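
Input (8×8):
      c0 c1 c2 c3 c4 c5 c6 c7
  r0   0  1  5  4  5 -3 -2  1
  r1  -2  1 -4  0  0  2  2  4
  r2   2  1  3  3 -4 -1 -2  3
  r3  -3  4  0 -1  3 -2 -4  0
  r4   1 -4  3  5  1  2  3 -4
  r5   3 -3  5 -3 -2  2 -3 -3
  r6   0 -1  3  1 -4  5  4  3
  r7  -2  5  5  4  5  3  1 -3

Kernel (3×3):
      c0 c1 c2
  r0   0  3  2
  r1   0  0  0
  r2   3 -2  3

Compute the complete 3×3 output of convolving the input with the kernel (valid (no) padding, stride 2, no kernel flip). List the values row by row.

26 13 -29
29 3 1
5 12 2

Output[0,0]: The receptive field on the input at this output position is [0 1 5 / -2 1 -4 / 2 1 3]. Elementwise product with the kernel and sum: 1·3 + 5·2 + 2·3 + 1·-2 + 3·3.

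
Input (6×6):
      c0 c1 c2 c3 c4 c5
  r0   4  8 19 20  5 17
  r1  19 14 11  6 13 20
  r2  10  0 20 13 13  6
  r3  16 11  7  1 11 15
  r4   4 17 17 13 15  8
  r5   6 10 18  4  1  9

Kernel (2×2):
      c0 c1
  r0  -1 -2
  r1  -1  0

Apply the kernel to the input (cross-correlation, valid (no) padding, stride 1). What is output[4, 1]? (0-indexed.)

The receptive field on the input at this output position is [17 17 / 10 18]. Elementwise product with the kernel and sum: 17·-1 + 17·-2 + 10·-1.

-61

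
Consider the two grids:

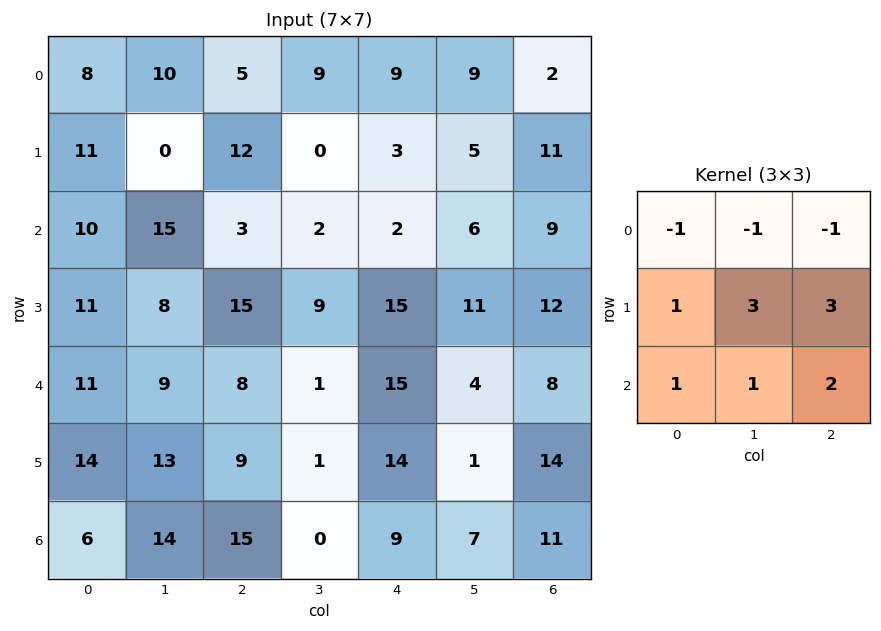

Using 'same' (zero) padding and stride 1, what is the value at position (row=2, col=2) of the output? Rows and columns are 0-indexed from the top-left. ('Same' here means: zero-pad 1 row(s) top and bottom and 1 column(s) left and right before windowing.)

59

The receptive field on the zero-padded input at this output position is [0 12 0 / 15 3 2 / 8 15 9]. Elementwise product with the kernel and sum: 0·-1 + 12·-1 + 0·-1 + 15·1 + 3·3 + 2·3 + 8·1 + 15·1 + 9·2.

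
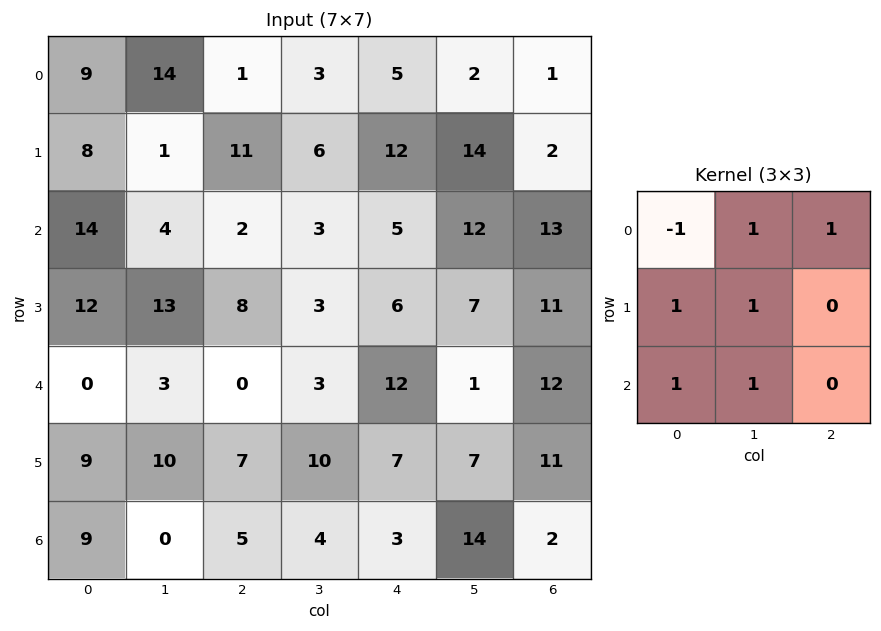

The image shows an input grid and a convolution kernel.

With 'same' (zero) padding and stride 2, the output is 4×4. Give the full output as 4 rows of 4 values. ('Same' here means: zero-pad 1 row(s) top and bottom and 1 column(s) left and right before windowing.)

Output[0,0]: The receptive field on the zero-padded input at this output position is [0 0 0 / 0 9 14 / 0 8 1]. Elementwise product with the kernel and sum: 0·-1 + 0·1 + 0·1 + 0·1 + 9·1 + 0·1 + 8·1.

17 27 26 19
35 43 37 31
34 18 42 35
28 12 11 20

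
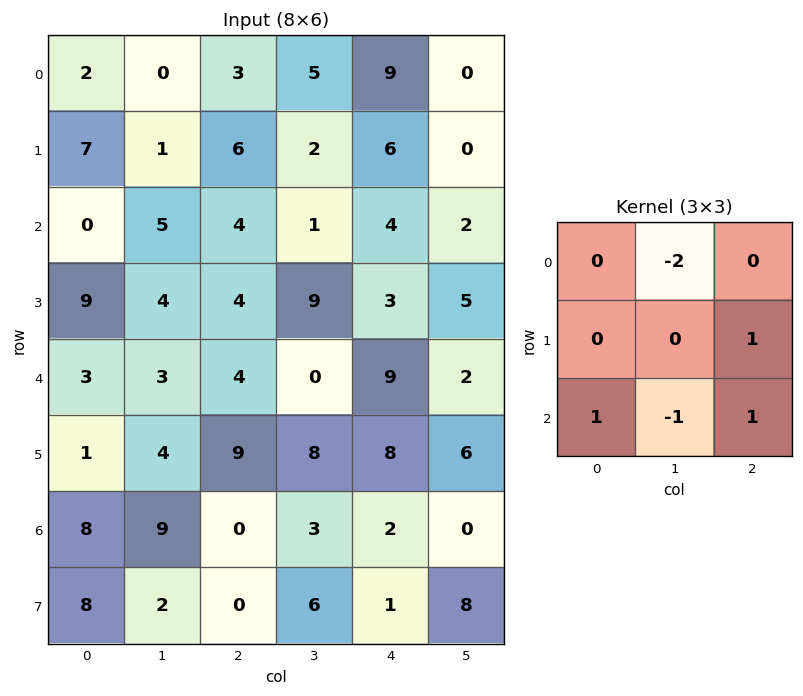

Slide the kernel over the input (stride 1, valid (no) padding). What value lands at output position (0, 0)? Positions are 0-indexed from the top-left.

The receptive field on the input at this output position is [2 0 3 / 7 1 6 / 0 5 4]. Elementwise product with the kernel and sum: 0·-2 + 6·1 + 0·1 + 5·-1 + 4·1.

5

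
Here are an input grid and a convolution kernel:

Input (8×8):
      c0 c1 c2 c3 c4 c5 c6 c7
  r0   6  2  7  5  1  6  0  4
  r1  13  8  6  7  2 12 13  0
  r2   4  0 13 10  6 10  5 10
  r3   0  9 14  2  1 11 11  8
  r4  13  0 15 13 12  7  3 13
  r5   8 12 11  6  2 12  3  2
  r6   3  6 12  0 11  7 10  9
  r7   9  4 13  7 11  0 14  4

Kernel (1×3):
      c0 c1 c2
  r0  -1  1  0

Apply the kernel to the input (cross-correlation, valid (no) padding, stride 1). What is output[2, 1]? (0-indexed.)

The receptive field on the input at this output position is [0 13 10]. Elementwise product with the kernel and sum: 0·-1 + 13·1.

13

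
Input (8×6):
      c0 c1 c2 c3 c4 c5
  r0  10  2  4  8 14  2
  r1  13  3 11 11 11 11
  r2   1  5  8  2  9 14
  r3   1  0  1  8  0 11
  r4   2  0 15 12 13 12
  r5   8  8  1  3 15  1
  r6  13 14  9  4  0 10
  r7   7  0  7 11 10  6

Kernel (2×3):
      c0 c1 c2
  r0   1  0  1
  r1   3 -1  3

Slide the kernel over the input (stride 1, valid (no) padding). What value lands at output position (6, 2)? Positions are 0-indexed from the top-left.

49

The receptive field on the input at this output position is [9 4 0 / 7 11 10]. Elementwise product with the kernel and sum: 9·1 + 0·1 + 7·3 + 11·-1 + 10·3.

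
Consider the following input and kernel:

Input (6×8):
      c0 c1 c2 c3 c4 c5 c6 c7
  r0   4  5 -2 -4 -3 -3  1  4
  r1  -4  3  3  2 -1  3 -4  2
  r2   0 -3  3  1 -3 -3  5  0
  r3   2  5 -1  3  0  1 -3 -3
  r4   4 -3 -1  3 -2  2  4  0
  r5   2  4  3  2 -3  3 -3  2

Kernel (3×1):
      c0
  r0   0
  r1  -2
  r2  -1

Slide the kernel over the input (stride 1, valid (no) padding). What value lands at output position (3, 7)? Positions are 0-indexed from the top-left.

-2

The receptive field on the input at this output position is [-3 / 0 / 2]. Elementwise product with the kernel and sum: 0·-2 + 2·-1.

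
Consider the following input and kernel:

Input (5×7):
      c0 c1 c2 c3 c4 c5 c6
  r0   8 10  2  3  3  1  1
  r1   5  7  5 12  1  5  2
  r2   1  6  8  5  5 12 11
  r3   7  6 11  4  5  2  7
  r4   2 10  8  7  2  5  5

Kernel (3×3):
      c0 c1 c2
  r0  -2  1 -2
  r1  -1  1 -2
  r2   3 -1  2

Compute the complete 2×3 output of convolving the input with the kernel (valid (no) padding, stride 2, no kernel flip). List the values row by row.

-5 27 18
-23 -17 -26

Output[0,0]: The receptive field on the input at this output position is [8 10 2 / 5 7 5 / 1 6 8]. Elementwise product with the kernel and sum: 8·-2 + 10·1 + 2·-2 + 5·-1 + 7·1 + 5·-2 + 1·3 + 6·-1 + 8·2.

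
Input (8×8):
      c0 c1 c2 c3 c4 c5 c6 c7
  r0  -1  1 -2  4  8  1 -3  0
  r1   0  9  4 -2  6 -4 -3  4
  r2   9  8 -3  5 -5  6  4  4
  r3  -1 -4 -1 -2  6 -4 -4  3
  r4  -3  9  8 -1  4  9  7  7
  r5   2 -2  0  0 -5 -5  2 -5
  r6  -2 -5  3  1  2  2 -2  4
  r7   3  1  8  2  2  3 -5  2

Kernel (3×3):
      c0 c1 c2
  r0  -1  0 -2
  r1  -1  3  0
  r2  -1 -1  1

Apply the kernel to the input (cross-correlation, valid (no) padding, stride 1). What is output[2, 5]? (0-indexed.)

The receptive field on the input at this output position is [6 4 4 / -4 -4 3 / 9 7 7]. Elementwise product with the kernel and sum: 6·-1 + 4·-2 + -4·-1 + -4·3 + 9·-1 + 7·-1 + 7·1.

-31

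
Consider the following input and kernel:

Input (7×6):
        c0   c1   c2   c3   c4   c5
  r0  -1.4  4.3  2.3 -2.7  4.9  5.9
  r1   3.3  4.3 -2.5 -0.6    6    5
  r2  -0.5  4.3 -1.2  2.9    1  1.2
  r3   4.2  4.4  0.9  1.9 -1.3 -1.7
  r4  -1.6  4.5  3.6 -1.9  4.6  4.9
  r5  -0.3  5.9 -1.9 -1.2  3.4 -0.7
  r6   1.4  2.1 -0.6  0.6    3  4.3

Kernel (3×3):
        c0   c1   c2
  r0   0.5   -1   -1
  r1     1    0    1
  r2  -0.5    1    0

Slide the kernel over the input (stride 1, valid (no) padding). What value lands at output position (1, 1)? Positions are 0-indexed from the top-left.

The receptive field on the input at this output position is [4.3 -2.5 -0.6 / 4.3 -1.2 2.9 / 4.4 0.9 1.9]. Elementwise product with the kernel and sum: 4.3·0.5 + -2.5·-1 + -0.6·-1 + 4.3·1 + 2.9·1 + 4.4·-0.5 + 0.9·1.

11.15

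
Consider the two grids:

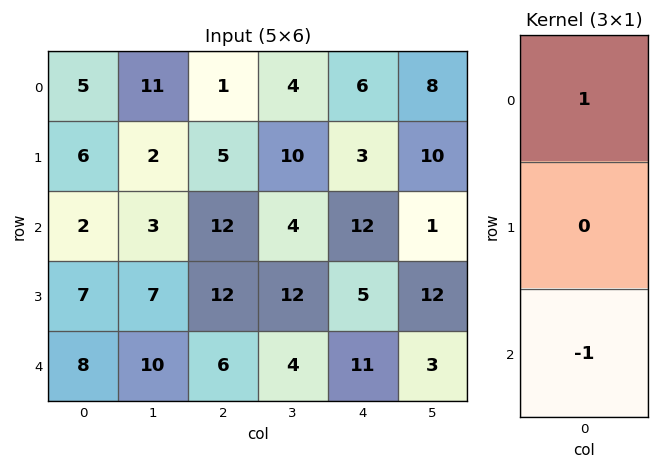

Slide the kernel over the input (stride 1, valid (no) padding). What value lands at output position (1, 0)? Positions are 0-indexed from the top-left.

The receptive field on the input at this output position is [6 / 2 / 7]. Elementwise product with the kernel and sum: 6·1 + 7·-1.

-1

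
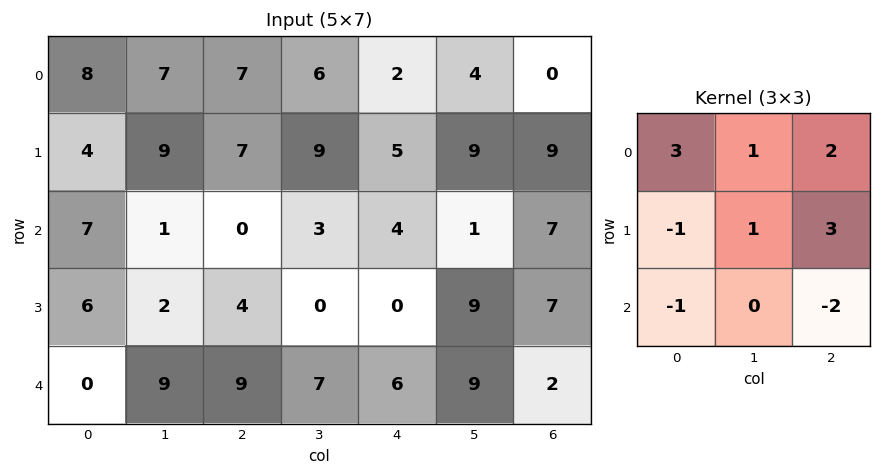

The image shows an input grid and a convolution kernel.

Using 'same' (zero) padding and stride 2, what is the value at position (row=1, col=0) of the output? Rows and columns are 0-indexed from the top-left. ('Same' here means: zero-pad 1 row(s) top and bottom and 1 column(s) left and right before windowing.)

28

The receptive field on the zero-padded input at this output position is [0 4 9 / 0 7 1 / 0 6 2]. Elementwise product with the kernel and sum: 0·3 + 4·1 + 9·2 + 0·-1 + 7·1 + 1·3 + 0·-1 + 2·-2.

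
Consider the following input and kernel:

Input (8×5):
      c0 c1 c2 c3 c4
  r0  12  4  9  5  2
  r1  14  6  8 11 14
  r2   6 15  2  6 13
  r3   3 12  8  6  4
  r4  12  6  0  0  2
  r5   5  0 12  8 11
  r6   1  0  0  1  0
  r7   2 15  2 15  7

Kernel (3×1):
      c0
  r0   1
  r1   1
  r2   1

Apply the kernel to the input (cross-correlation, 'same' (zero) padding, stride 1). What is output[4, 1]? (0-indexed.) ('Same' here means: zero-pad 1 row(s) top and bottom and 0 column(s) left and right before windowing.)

18

The receptive field on the zero-padded input at this output position is [12 / 6 / 0]. Elementwise product with the kernel and sum: 12·1 + 6·1 + 0·1.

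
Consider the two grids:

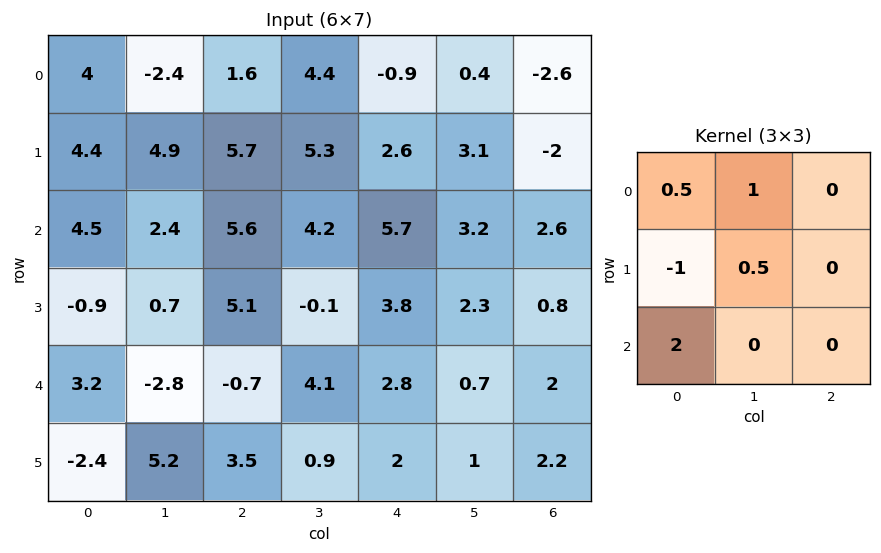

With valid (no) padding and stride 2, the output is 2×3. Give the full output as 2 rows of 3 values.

6.65 13.35 10.3
12.3 0.45 9

Output[0,0]: The receptive field on the input at this output position is [4 -2.4 1.6 / 4.4 4.9 5.7 / 4.5 2.4 5.6]. Elementwise product with the kernel and sum: 4·0.5 + -2.4·1 + 4.4·-1 + 4.9·0.5 + 4.5·2.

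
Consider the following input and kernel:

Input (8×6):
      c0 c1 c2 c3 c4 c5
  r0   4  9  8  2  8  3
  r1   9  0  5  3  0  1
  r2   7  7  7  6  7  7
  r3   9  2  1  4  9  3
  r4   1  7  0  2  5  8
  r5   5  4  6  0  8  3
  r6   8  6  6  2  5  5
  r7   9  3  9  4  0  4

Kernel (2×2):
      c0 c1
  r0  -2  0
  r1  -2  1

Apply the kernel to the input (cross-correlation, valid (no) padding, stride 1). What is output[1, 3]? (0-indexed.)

-11

The receptive field on the input at this output position is [3 0 / 6 7]. Elementwise product with the kernel and sum: 3·-2 + 6·-2 + 7·1.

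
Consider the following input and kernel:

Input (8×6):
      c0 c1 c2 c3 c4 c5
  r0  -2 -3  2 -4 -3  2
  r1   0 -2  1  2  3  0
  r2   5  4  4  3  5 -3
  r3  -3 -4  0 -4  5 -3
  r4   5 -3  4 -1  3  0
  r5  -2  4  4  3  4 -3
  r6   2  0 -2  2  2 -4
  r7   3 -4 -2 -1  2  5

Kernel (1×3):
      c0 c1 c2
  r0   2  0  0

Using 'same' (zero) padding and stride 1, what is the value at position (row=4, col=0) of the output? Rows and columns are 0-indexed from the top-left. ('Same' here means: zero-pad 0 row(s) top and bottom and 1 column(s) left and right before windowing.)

The receptive field on the zero-padded input at this output position is [0 5 -3]. Elementwise product with the kernel and sum: 0·2.

0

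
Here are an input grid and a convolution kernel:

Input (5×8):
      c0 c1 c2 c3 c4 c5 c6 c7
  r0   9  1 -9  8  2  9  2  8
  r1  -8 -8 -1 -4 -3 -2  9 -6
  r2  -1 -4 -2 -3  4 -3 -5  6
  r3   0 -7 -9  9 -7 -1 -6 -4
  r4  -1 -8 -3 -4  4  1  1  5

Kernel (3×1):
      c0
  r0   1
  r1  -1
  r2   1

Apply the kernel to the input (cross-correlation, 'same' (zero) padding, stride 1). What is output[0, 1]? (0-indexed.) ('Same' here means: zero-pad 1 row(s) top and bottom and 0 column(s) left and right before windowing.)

-9

The receptive field on the zero-padded input at this output position is [0 / 1 / -8]. Elementwise product with the kernel and sum: 0·1 + 1·-1 + -8·1.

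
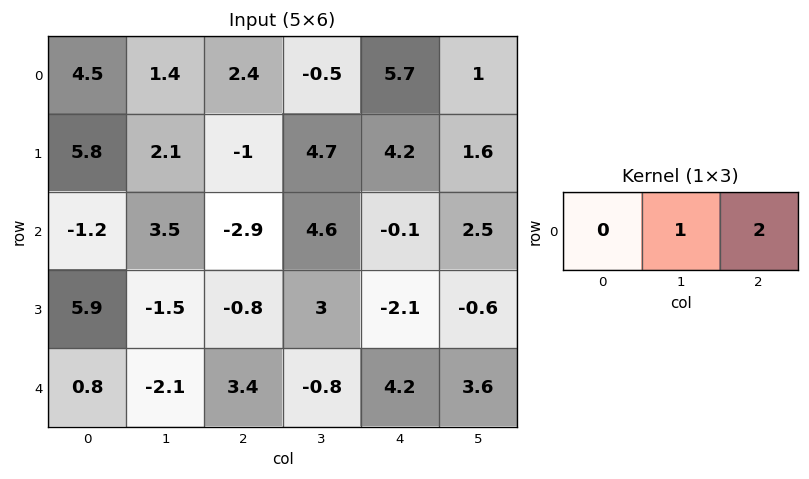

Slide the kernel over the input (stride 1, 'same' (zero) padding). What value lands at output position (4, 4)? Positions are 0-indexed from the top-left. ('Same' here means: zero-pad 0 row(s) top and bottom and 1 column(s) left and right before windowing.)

11.4

The receptive field on the zero-padded input at this output position is [-0.8 4.2 3.6]. Elementwise product with the kernel and sum: 4.2·1 + 3.6·2.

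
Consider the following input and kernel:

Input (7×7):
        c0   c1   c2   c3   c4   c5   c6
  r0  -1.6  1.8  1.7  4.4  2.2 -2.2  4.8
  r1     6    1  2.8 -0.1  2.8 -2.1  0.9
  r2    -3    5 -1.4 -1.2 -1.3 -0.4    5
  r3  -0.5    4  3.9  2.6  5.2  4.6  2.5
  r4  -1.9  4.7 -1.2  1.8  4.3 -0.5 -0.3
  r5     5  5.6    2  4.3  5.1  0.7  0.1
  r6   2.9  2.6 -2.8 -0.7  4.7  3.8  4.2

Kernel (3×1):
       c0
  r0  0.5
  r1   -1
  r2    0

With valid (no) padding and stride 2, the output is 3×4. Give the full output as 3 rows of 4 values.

Output[0,0]: The receptive field on the input at this output position is [-1.6 / 6 / -3]. Elementwise product with the kernel and sum: -1.6·0.5 + 6·-1.
Output[0,1]: The receptive field on the input at this output position is [1.7 / 2.8 / -1.4]. Elementwise product with the kernel and sum: 1.7·0.5 + 2.8·-1.

-6.8 -1.95 -1.7 1.5
-1 -4.6 -5.85 0
-5.95 -2.6 -2.95 -0.25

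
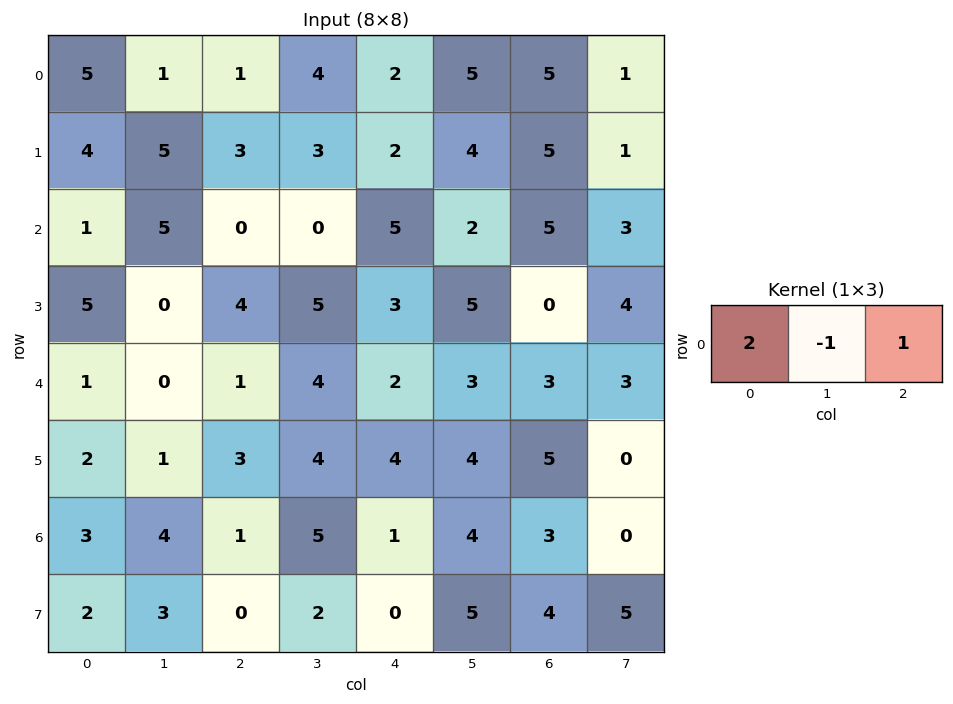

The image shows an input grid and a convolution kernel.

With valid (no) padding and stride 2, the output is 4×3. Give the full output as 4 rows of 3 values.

Output[0,0]: The receptive field on the input at this output position is [5 1 1]. Elementwise product with the kernel and sum: 5·2 + 1·-1 + 1·1.
Output[0,1]: The receptive field on the input at this output position is [1 4 2]. Elementwise product with the kernel and sum: 1·2 + 4·-1 + 2·1.

10 0 4
-3 5 13
3 0 4
3 -2 1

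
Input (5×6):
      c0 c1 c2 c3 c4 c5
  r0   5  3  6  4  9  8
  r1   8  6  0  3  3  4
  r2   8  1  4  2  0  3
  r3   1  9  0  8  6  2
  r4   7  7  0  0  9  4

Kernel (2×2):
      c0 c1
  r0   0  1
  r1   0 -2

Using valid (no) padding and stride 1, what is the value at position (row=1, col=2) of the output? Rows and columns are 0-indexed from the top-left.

The receptive field on the input at this output position is [0 3 / 4 2]. Elementwise product with the kernel and sum: 3·1 + 2·-2.

-1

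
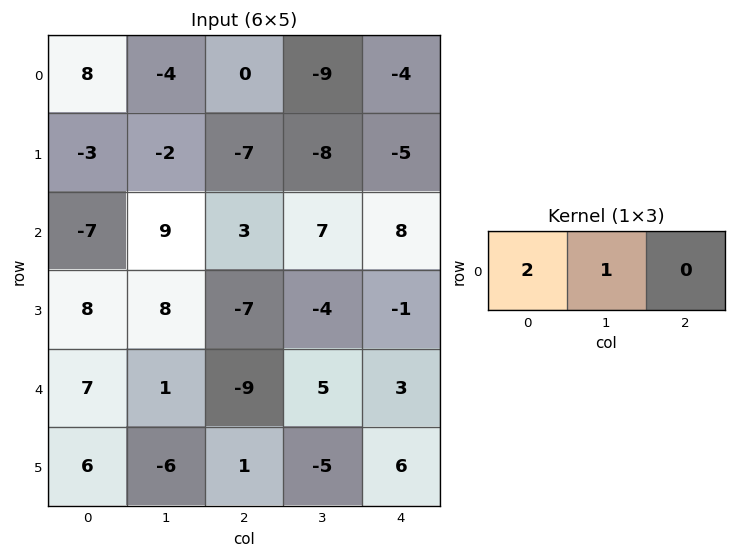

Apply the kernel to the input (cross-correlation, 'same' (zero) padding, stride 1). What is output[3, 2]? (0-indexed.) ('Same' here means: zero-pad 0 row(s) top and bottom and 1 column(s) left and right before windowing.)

9

The receptive field on the zero-padded input at this output position is [8 -7 -4]. Elementwise product with the kernel and sum: 8·2 + -7·1.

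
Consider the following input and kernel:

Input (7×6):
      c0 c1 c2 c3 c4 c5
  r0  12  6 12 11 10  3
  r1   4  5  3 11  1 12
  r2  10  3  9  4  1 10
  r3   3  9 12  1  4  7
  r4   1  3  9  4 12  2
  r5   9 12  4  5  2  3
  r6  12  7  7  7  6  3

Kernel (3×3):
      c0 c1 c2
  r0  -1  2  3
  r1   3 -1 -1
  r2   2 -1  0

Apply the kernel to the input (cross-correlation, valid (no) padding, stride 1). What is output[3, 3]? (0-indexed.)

34

The receptive field on the input at this output position is [1 4 7 / 4 12 2 / 5 2 3]. Elementwise product with the kernel and sum: 1·-1 + 4·2 + 7·3 + 4·3 + 12·-1 + 2·-1 + 5·2 + 2·-1.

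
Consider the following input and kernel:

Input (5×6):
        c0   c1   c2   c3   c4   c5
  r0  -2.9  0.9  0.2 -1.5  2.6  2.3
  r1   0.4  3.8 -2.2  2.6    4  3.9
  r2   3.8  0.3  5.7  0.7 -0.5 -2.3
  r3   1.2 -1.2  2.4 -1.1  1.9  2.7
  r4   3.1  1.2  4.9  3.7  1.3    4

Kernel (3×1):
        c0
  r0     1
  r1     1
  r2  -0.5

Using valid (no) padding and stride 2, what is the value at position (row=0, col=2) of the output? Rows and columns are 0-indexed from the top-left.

The receptive field on the input at this output position is [2.6 / 4 / -0.5]. Elementwise product with the kernel and sum: 2.6·1 + 4·1 + -0.5·-0.5.

6.85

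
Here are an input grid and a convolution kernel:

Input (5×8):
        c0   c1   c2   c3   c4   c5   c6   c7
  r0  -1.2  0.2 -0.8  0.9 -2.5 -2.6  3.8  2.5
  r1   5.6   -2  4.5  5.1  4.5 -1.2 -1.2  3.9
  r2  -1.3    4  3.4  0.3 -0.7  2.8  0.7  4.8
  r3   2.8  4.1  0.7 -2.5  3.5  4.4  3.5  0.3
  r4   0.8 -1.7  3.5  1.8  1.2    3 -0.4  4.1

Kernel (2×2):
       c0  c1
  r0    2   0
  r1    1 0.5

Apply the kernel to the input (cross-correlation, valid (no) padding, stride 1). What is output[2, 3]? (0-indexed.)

The receptive field on the input at this output position is [0.3 -0.7 / -2.5 3.5]. Elementwise product with the kernel and sum: 0.3·2 + -2.5·1 + 3.5·0.5.

-0.15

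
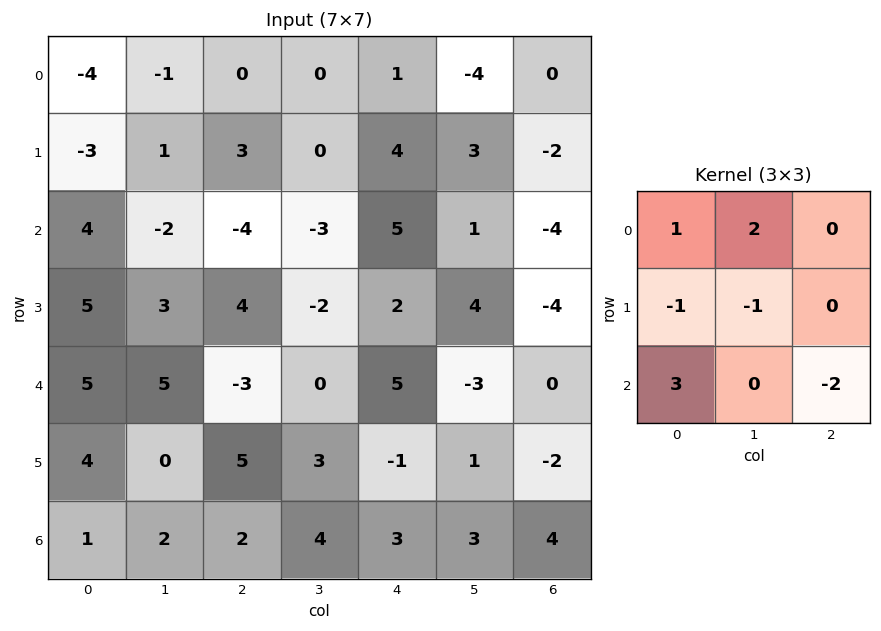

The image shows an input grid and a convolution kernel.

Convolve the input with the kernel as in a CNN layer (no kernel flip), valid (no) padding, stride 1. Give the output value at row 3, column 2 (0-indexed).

The receptive field on the input at this output position is [4 -2 2 / -3 0 5 / 5 3 -1]. Elementwise product with the kernel and sum: 4·1 + -2·2 + -3·-1 + 0·-1 + 5·3 + -1·-2.

20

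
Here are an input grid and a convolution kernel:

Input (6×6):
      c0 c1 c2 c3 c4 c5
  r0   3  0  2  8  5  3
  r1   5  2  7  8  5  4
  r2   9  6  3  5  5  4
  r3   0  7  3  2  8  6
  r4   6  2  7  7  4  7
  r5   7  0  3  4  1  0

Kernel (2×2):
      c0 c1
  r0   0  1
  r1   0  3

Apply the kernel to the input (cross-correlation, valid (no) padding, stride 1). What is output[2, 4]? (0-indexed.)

The receptive field on the input at this output position is [5 4 / 8 6]. Elementwise product with the kernel and sum: 4·1 + 6·3.

22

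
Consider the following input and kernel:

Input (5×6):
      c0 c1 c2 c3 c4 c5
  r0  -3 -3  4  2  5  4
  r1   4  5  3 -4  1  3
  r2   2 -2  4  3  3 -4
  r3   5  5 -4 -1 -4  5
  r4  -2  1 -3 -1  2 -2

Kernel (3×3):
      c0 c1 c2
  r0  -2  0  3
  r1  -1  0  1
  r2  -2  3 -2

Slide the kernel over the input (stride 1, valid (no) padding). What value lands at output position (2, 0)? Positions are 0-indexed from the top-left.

12

The receptive field on the input at this output position is [2 -2 4 / 5 5 -4 / -2 1 -3]. Elementwise product with the kernel and sum: 2·-2 + 4·3 + 5·-1 + -4·1 + -2·-2 + 1·3 + -3·-2.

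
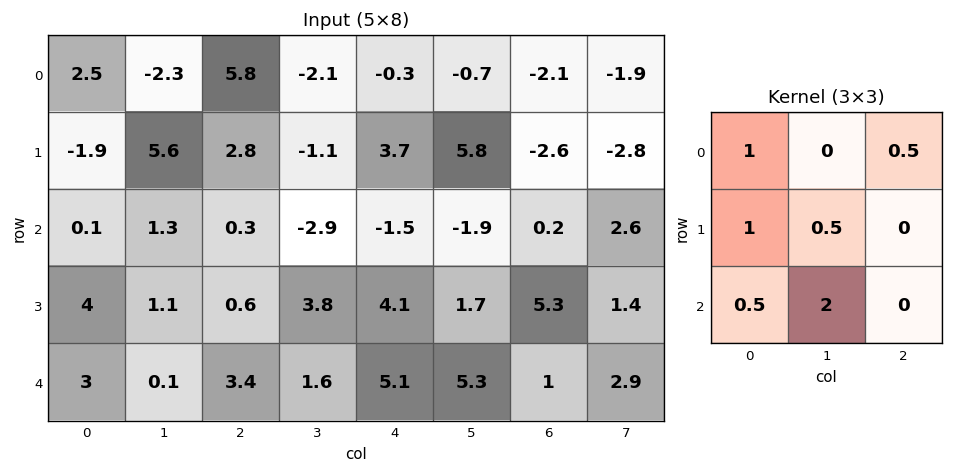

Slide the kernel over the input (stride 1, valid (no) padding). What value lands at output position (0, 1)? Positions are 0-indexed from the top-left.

4.9

The receptive field on the input at this output position is [-2.3 5.8 -2.1 / 5.6 2.8 -1.1 / 1.3 0.3 -2.9]. Elementwise product with the kernel and sum: -2.3·1 + -2.1·0.5 + 5.6·1 + 2.8·0.5 + 1.3·0.5 + 0.3·2.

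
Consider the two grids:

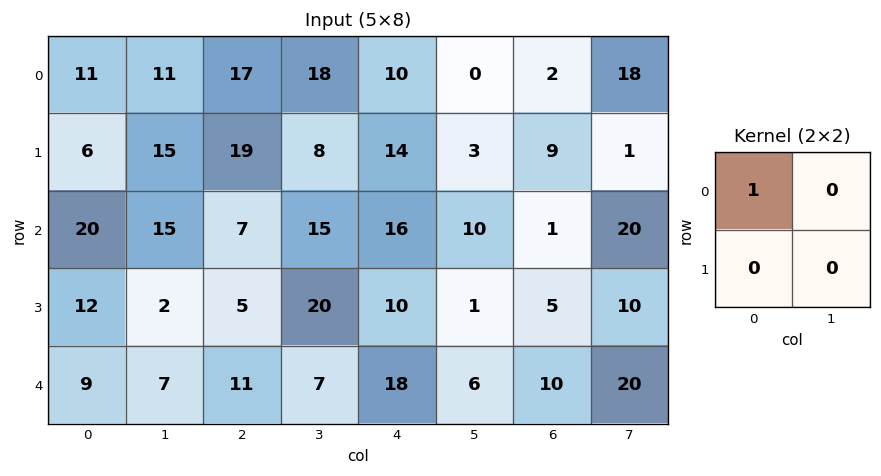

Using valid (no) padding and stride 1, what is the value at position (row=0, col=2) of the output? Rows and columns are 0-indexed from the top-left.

17

The receptive field on the input at this output position is [17 18 / 19 8]. Elementwise product with the kernel and sum: 17·1.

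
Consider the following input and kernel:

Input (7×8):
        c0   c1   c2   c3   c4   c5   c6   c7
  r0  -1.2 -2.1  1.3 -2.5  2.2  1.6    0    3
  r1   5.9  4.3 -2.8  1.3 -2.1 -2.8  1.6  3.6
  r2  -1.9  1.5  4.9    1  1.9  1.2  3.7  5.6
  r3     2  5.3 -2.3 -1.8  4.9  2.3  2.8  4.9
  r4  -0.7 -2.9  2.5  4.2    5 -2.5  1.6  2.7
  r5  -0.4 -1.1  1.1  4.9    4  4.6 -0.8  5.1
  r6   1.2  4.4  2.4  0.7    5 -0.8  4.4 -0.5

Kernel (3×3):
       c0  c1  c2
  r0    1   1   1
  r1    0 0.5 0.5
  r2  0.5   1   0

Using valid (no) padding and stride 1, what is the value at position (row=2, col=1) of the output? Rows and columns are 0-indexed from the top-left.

The receptive field on the input at this output position is [1.5 4.9 1 / 5.3 -2.3 -1.8 / -2.9 2.5 4.2]. Elementwise product with the kernel and sum: 1.5·1 + 4.9·1 + 1·1 + -2.3·0.5 + -1.8·0.5 + -2.9·0.5 + 2.5·1.

6.4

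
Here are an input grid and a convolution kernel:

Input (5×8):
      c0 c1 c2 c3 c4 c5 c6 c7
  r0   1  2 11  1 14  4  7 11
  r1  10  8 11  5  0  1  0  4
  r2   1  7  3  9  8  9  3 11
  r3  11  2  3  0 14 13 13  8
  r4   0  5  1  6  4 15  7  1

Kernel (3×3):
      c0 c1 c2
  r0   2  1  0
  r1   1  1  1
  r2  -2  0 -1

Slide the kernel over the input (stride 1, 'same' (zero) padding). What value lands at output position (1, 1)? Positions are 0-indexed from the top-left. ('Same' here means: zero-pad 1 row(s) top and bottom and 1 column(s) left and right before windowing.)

The receptive field on the zero-padded input at this output position is [1 2 11 / 10 8 11 / 1 7 3]. Elementwise product with the kernel and sum: 1·2 + 2·1 + 10·1 + 8·1 + 11·1 + 1·-2 + 3·-1.

28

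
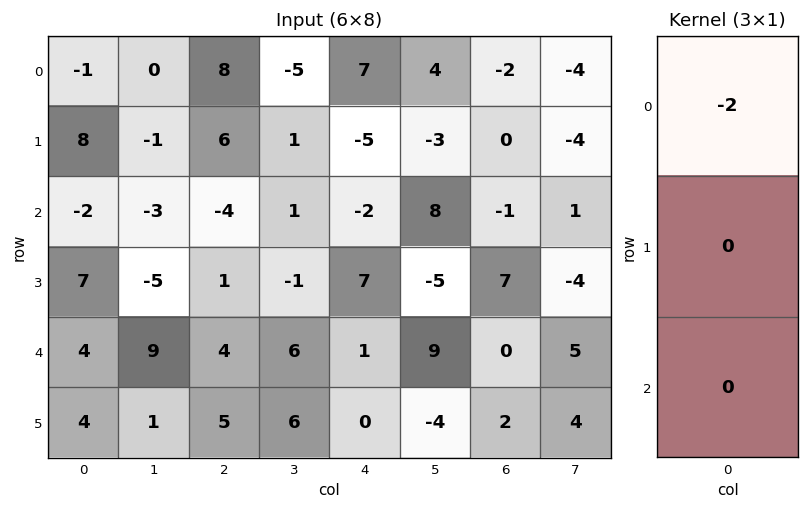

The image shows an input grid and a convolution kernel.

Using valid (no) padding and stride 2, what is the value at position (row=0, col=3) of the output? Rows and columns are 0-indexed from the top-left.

4

The receptive field on the input at this output position is [-2 / 0 / -1]. Elementwise product with the kernel and sum: -2·-2.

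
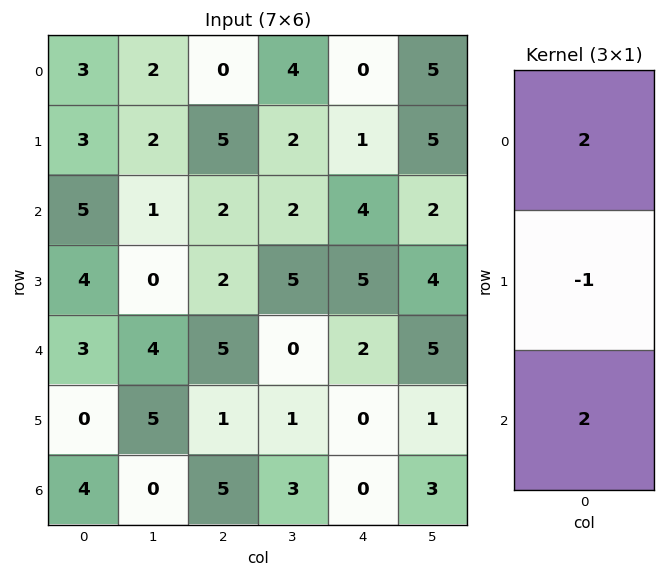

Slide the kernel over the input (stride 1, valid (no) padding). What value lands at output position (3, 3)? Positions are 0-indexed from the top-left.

The receptive field on the input at this output position is [5 / 0 / 1]. Elementwise product with the kernel and sum: 5·2 + 0·-1 + 1·2.

12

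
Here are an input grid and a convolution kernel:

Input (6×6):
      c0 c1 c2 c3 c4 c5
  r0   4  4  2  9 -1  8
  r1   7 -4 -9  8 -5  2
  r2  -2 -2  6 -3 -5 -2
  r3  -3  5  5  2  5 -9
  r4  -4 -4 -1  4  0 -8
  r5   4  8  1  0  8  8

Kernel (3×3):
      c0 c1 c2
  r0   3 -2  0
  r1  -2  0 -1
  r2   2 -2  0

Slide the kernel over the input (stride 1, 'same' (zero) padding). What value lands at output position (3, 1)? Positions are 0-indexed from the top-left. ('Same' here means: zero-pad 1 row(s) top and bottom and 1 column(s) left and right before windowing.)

The receptive field on the zero-padded input at this output position is [-2 -2 6 / -3 5 5 / -4 -4 -1]. Elementwise product with the kernel and sum: -2·3 + -2·-2 + -3·-2 + 5·-1 + -4·2 + -4·-2.

-1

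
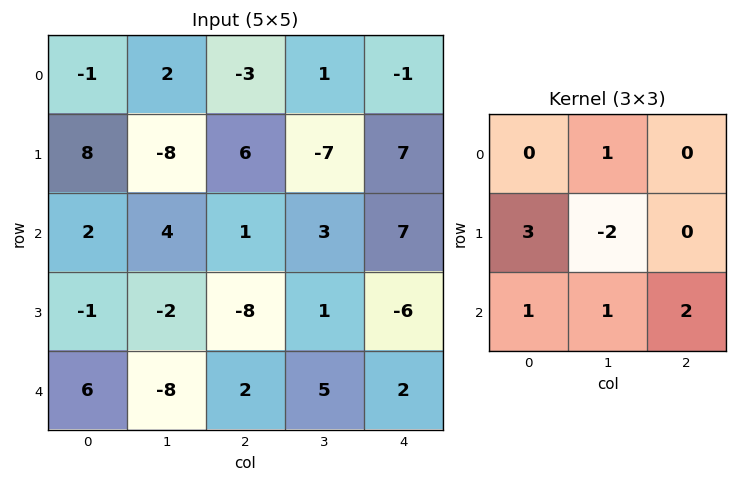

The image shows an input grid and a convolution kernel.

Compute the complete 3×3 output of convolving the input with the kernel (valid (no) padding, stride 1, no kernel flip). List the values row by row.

50 -28 51
-29 8 -29
7 15 -12

Output[0,0]: The receptive field on the input at this output position is [-1 2 -3 / 8 -8 6 / 2 4 1]. Elementwise product with the kernel and sum: 2·1 + 8·3 + -8·-2 + 2·1 + 4·1 + 1·2.
Output[0,1]: The receptive field on the input at this output position is [2 -3 1 / -8 6 -7 / 4 1 3]. Elementwise product with the kernel and sum: -3·1 + -8·3 + 6·-2 + 4·1 + 1·1 + 3·2.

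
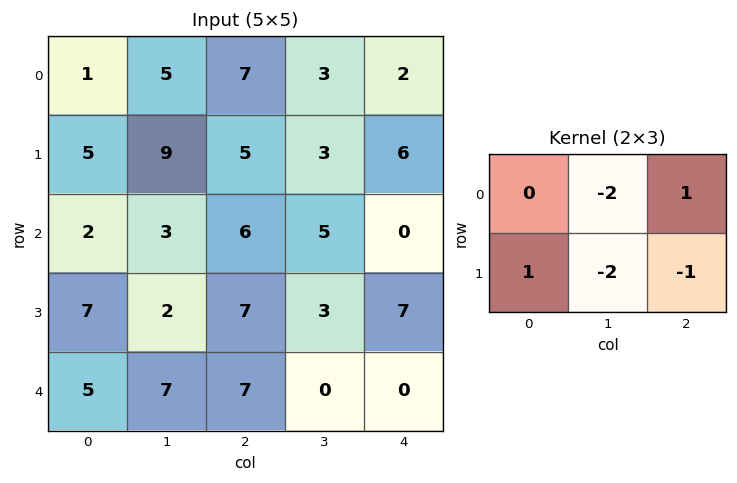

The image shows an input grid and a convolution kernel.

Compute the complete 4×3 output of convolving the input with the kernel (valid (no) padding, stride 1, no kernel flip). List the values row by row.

Output[0,0]: The receptive field on the input at this output position is [1 5 7 / 5 9 5]. Elementwise product with the kernel and sum: 5·-2 + 7·1 + 5·1 + 9·-2 + 5·-1.

-21 -15 -11
-23 -21 -4
-4 -22 -16
-13 -18 8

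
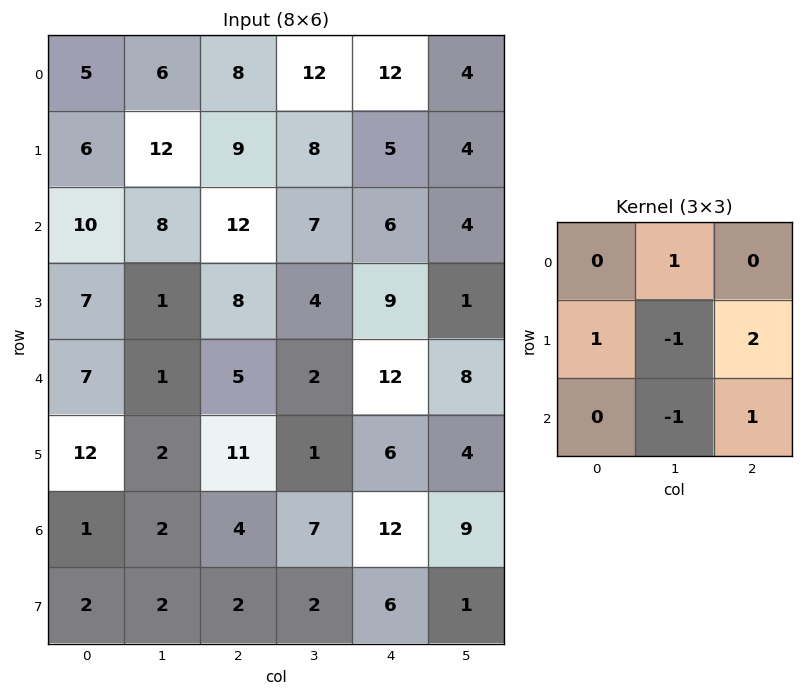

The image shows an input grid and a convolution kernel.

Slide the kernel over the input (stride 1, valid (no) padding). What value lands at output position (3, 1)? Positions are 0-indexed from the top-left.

The receptive field on the input at this output position is [1 8 4 / 1 5 2 / 2 11 1]. Elementwise product with the kernel and sum: 8·1 + 1·1 + 5·-1 + 2·2 + 11·-1 + 1·1.

-2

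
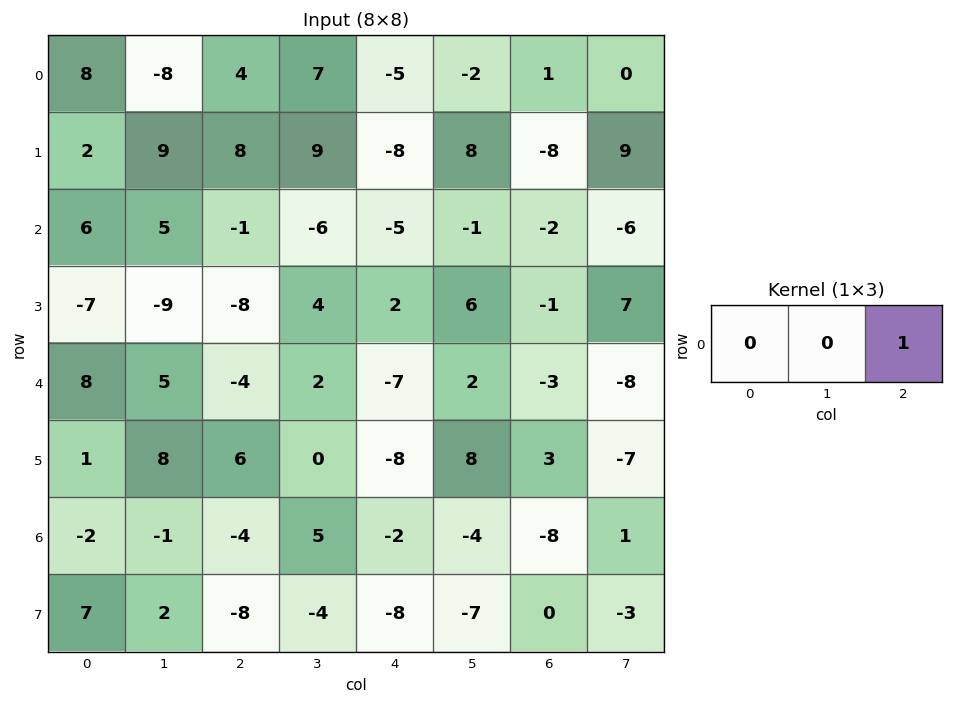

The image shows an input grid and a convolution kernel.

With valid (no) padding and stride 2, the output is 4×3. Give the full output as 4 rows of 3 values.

4 -5 1
-1 -5 -2
-4 -7 -3
-4 -2 -8

Output[0,0]: The receptive field on the input at this output position is [8 -8 4]. Elementwise product with the kernel and sum: 4·1.
Output[0,1]: The receptive field on the input at this output position is [4 7 -5]. Elementwise product with the kernel and sum: -5·1.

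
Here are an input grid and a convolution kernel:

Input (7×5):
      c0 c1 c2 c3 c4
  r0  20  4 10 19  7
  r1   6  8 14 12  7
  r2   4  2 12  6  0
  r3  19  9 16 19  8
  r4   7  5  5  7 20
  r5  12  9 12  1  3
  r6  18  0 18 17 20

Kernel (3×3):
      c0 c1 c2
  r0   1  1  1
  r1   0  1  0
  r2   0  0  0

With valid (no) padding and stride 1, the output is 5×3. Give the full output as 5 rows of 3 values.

Output[0,0]: The receptive field on the input at this output position is [20 4 10 / 6 8 14 / 4 2 12]. Elementwise product with the kernel and sum: 20·1 + 4·1 + 10·1 + 8·1.
Output[0,1]: The receptive field on the input at this output position is [4 10 19 / 8 14 12 / 2 12 6]. Elementwise product with the kernel and sum: 4·1 + 10·1 + 19·1 + 14·1.

42 47 48
30 46 39
27 36 37
49 49 50
26 29 33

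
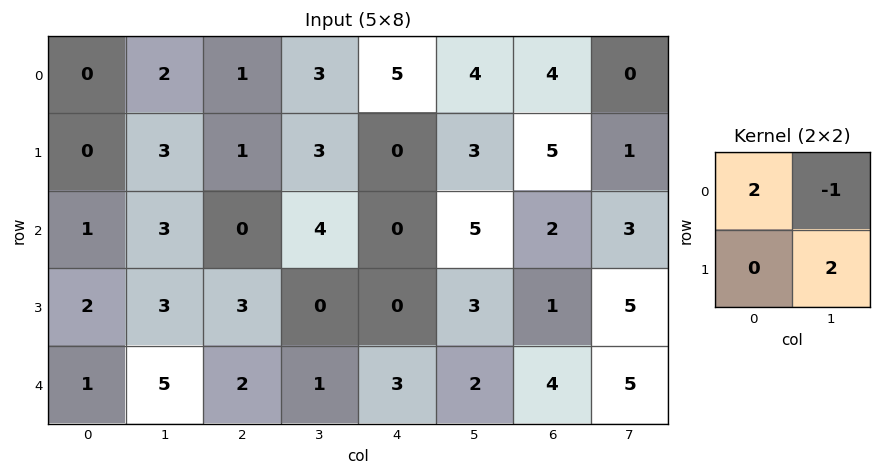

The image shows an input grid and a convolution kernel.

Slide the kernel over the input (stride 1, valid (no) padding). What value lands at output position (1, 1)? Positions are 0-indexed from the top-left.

The receptive field on the input at this output position is [3 1 / 3 0]. Elementwise product with the kernel and sum: 3·2 + 1·-1 + 0·2.

5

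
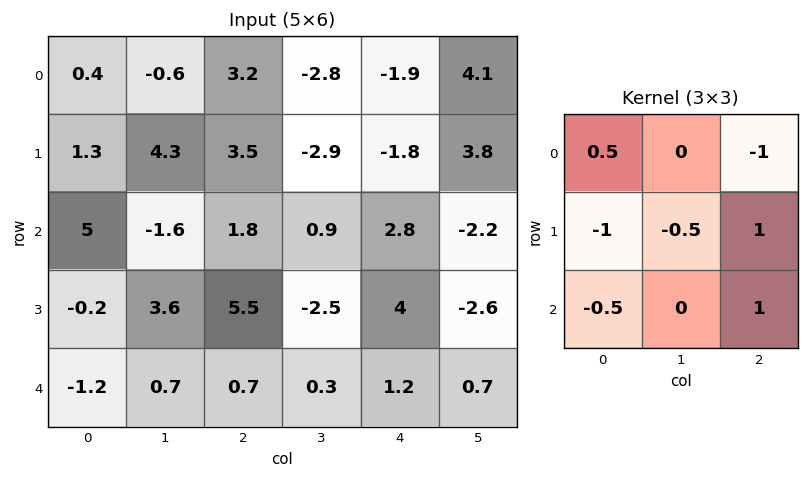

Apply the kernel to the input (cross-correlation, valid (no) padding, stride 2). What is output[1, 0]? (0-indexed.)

5.9

The receptive field on the input at this output position is [5 -1.6 1.8 / -0.2 3.6 5.5 / -1.2 0.7 0.7]. Elementwise product with the kernel and sum: 5·0.5 + 1.8·-1 + -0.2·-1 + 3.6·-0.5 + 5.5·1 + -1.2·-0.5 + 0.7·1.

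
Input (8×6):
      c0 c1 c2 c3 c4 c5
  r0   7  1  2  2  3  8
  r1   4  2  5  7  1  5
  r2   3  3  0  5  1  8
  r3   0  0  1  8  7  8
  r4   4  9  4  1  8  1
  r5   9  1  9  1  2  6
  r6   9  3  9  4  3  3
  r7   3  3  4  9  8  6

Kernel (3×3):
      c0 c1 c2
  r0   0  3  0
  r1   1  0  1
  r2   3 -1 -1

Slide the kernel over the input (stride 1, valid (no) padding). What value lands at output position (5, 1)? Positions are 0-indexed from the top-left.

30

The receptive field on the input at this output position is [1 9 1 / 3 9 4 / 3 4 9]. Elementwise product with the kernel and sum: 9·3 + 3·1 + 4·1 + 3·3 + 4·-1 + 9·-1.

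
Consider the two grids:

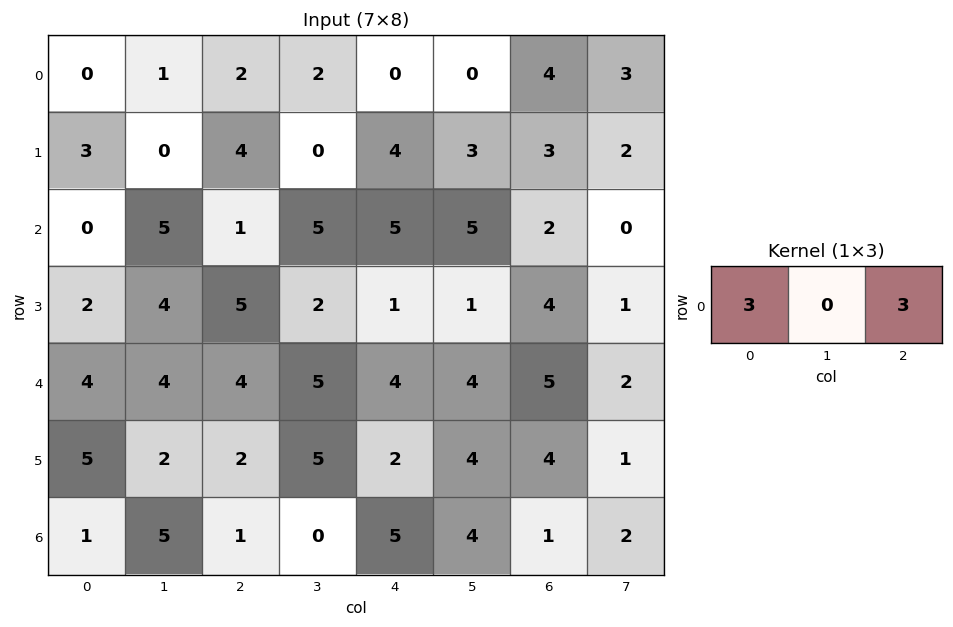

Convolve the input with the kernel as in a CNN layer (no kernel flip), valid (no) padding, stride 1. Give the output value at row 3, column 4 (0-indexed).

The receptive field on the input at this output position is [1 1 4]. Elementwise product with the kernel and sum: 1·3 + 4·3.

15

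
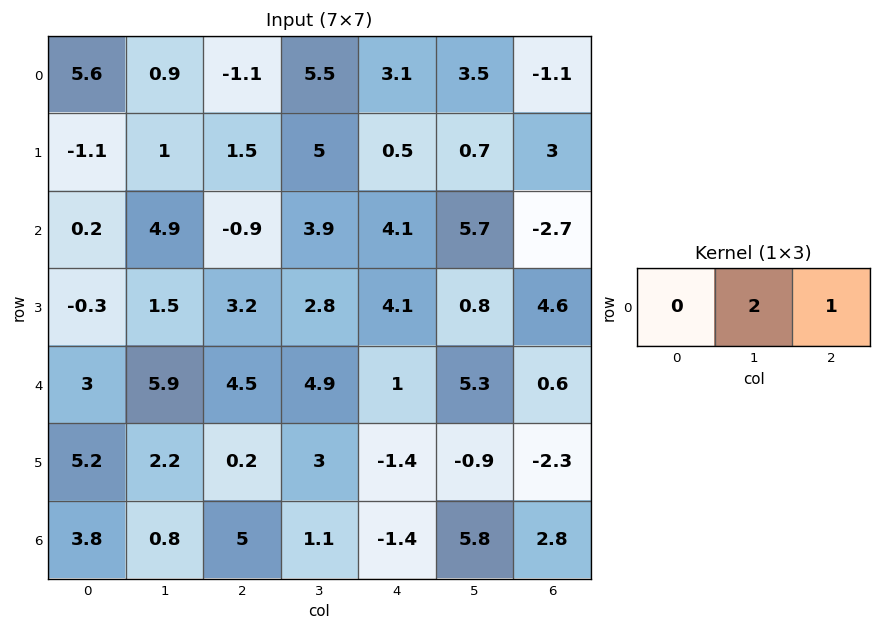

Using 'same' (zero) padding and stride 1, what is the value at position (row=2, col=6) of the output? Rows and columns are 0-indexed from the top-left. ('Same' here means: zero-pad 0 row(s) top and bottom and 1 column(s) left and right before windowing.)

-5.4

The receptive field on the zero-padded input at this output position is [5.7 -2.7 0]. Elementwise product with the kernel and sum: -2.7·2 + 0·1.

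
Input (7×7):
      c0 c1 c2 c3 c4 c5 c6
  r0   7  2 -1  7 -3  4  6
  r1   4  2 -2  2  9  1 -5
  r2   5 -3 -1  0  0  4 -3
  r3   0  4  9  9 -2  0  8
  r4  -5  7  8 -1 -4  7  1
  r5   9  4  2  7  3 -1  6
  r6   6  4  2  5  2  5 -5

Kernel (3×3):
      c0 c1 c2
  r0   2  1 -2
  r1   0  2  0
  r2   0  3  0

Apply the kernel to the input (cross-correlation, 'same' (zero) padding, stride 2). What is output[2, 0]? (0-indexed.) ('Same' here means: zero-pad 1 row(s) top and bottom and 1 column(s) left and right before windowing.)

The receptive field on the zero-padded input at this output position is [0 0 4 / 0 -5 7 / 0 9 4]. Elementwise product with the kernel and sum: 0·2 + 0·1 + 4·-2 + -5·2 + 9·3.

9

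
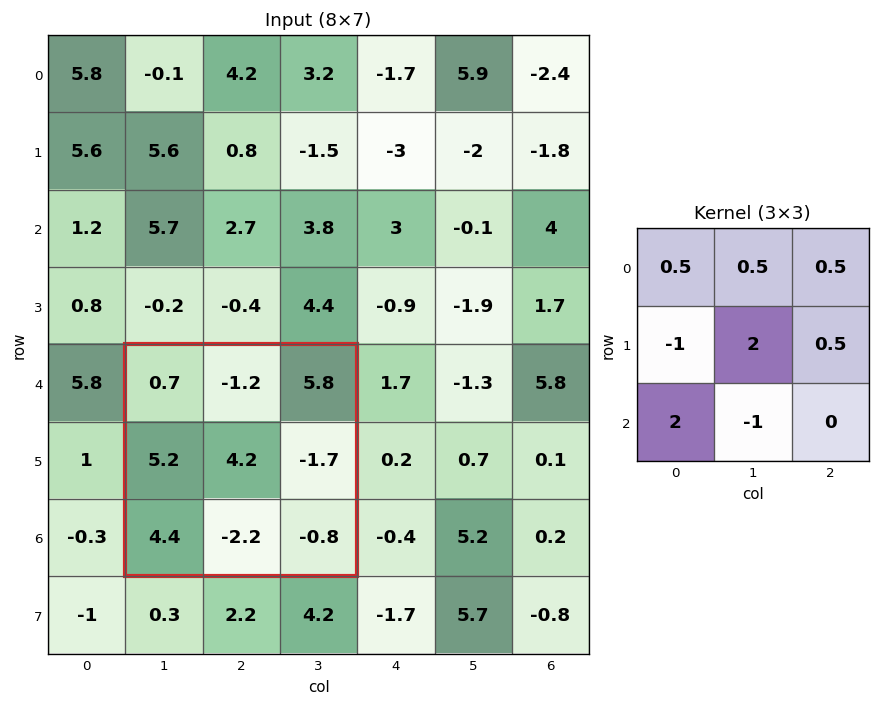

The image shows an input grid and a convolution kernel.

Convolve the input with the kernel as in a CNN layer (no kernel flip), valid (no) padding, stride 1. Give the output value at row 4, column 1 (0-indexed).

16

The receptive field on the input at this output position is [0.7 -1.2 5.8 / 5.2 4.2 -1.7 / 4.4 -2.2 -0.8]. Elementwise product with the kernel and sum: 0.7·0.5 + -1.2·0.5 + 5.8·0.5 + 5.2·-1 + 4.2·2 + -1.7·0.5 + 4.4·2 + -2.2·-1.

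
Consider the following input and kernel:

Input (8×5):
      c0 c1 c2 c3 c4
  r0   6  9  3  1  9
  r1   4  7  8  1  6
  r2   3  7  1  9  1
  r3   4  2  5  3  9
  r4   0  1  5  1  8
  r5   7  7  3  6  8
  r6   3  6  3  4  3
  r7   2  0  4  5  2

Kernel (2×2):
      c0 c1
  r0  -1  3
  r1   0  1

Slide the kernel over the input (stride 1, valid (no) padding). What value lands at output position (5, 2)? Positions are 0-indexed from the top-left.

The receptive field on the input at this output position is [3 6 / 3 4]. Elementwise product with the kernel and sum: 3·-1 + 6·3 + 4·1.

19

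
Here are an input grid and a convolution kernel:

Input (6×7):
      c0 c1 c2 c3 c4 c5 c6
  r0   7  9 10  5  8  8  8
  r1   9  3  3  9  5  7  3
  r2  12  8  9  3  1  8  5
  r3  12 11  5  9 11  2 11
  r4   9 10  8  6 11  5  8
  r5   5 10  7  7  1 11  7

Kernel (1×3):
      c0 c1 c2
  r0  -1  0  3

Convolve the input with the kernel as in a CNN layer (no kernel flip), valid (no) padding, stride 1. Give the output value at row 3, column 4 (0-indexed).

The receptive field on the input at this output position is [11 2 11]. Elementwise product with the kernel and sum: 11·-1 + 11·3.

22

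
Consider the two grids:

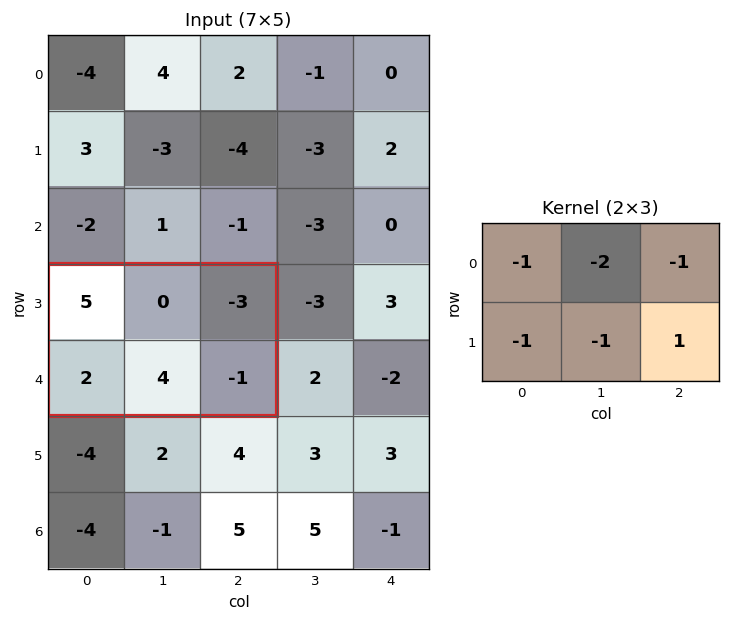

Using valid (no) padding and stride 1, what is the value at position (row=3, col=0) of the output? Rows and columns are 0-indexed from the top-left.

-9

The receptive field on the input at this output position is [5 0 -3 / 2 4 -1]. Elementwise product with the kernel and sum: 5·-1 + 0·-2 + -3·-1 + 2·-1 + 4·-1 + -1·1.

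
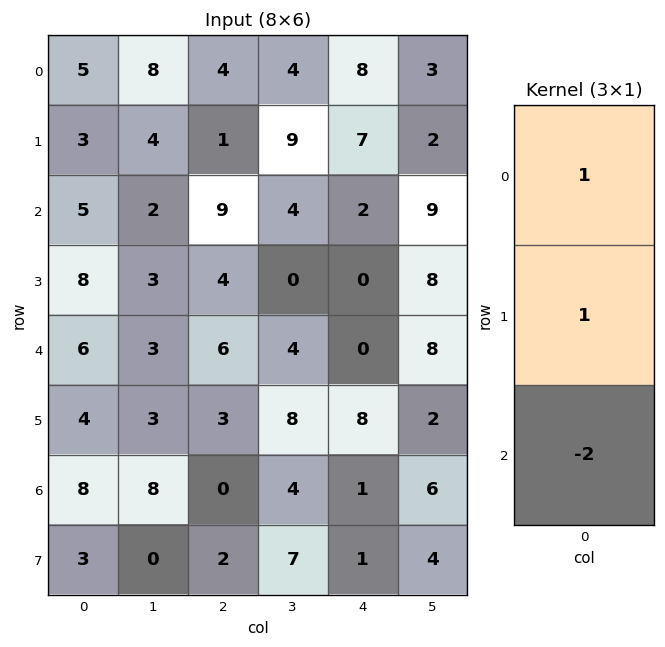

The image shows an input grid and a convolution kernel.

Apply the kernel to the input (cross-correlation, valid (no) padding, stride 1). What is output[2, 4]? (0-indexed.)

The receptive field on the input at this output position is [2 / 0 / 0]. Elementwise product with the kernel and sum: 2·1 + 0·1 + 0·-2.

2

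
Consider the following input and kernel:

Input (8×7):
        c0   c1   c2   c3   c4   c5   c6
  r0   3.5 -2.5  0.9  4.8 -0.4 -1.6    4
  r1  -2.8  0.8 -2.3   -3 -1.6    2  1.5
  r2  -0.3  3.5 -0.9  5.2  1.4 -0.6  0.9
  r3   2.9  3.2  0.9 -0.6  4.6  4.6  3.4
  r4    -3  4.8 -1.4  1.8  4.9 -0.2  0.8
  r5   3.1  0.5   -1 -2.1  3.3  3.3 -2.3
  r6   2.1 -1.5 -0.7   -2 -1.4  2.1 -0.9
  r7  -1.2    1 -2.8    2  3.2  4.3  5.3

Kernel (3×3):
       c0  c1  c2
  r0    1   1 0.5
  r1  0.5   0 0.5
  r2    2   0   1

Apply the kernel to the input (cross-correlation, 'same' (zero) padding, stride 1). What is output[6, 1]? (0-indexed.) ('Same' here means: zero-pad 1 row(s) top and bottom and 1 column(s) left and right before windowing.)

The receptive field on the zero-padded input at this output position is [3.1 0.5 -1 / 2.1 -1.5 -0.7 / -1.2 1 -2.8]. Elementwise product with the kernel and sum: 3.1·1 + 0.5·1 + -1·0.5 + 2.1·0.5 + -0.7·0.5 + -1.2·2 + -2.8·1.

-1.4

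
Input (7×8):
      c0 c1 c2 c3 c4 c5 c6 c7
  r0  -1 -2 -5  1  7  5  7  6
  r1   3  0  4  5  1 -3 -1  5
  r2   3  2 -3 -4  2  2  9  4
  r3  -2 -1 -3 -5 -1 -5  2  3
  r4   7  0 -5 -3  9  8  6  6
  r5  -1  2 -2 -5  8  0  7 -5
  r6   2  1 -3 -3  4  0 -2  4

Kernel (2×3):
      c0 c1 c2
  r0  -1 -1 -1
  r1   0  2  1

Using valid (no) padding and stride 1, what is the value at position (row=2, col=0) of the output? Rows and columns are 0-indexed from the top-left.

The receptive field on the input at this output position is [3 2 -3 / -2 -1 -3]. Elementwise product with the kernel and sum: 3·-1 + 2·-1 + -3·-1 + -1·2 + -3·1.

-7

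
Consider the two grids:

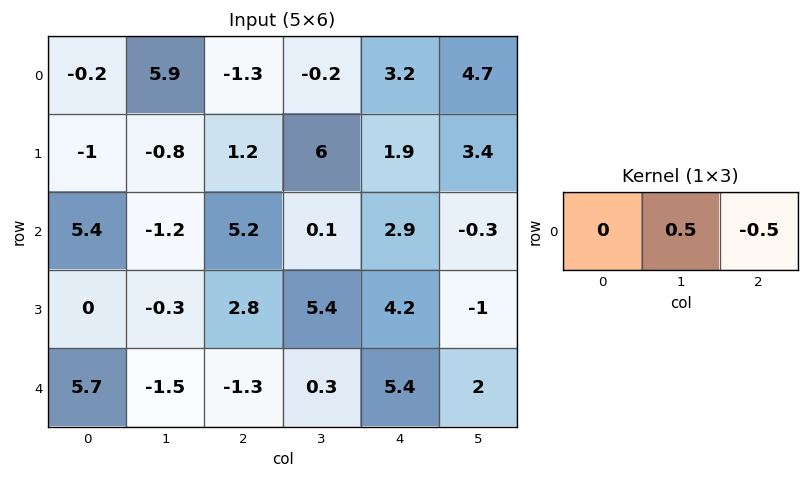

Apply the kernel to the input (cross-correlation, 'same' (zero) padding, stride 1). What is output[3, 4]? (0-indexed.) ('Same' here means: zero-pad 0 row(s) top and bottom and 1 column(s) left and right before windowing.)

2.6

The receptive field on the zero-padded input at this output position is [5.4 4.2 -1]. Elementwise product with the kernel and sum: 4.2·0.5 + -1·-0.5.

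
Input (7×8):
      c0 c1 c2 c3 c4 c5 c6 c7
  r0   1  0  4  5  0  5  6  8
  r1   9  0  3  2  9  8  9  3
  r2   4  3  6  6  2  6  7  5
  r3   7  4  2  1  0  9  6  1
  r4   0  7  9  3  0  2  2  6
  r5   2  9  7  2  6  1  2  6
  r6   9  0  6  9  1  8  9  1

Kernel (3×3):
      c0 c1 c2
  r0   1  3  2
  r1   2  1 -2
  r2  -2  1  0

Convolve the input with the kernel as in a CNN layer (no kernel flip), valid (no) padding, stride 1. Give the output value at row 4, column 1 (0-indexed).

67

The receptive field on the input at this output position is [7 9 3 / 9 7 2 / 0 6 9]. Elementwise product with the kernel and sum: 7·1 + 9·3 + 3·2 + 9·2 + 7·1 + 2·-2 + 0·-2 + 6·1.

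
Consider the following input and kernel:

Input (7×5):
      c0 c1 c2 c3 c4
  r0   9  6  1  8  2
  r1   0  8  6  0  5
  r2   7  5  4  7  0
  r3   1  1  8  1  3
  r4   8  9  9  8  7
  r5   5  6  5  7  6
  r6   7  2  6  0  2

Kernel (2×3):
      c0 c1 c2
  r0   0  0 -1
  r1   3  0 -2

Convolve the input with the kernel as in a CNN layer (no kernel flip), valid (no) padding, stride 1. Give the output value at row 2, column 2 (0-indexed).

18

The receptive field on the input at this output position is [4 7 0 / 8 1 3]. Elementwise product with the kernel and sum: 0·-1 + 8·3 + 3·-2.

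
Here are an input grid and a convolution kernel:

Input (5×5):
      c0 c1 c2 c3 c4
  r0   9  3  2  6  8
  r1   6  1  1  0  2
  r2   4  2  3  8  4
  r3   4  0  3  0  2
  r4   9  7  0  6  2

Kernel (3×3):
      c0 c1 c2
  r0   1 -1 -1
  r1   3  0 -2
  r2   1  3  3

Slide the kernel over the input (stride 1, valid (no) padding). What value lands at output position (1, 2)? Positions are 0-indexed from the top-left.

9

The receptive field on the input at this output position is [1 0 2 / 3 8 4 / 3 0 2]. Elementwise product with the kernel and sum: 1·1 + 0·-1 + 2·-1 + 3·3 + 4·-2 + 3·1 + 0·3 + 2·3.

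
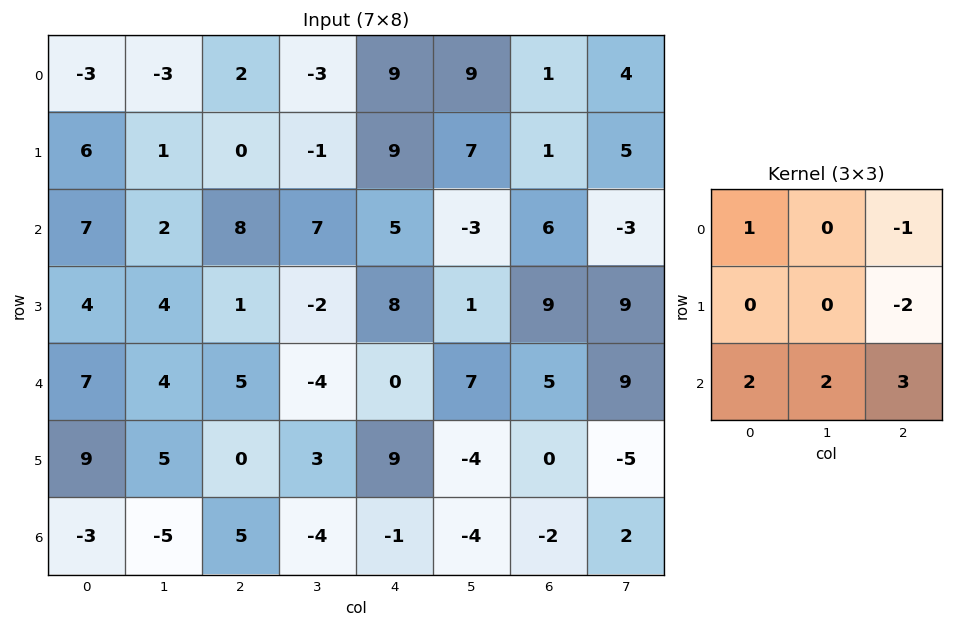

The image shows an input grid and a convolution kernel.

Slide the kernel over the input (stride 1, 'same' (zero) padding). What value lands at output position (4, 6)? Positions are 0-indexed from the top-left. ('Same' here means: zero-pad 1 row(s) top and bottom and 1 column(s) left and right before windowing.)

The receptive field on the zero-padded input at this output position is [1 9 9 / 7 5 9 / -4 0 -5]. Elementwise product with the kernel and sum: 1·1 + 9·-1 + 9·-2 + -4·2 + 0·2 + -5·3.

-49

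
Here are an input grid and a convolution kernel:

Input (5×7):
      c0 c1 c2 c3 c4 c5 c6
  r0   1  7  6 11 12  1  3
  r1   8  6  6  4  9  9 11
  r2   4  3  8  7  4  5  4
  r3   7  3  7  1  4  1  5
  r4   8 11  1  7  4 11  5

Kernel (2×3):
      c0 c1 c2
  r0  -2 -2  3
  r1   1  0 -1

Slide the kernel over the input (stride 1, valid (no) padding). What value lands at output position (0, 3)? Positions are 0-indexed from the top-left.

The receptive field on the input at this output position is [11 12 1 / 4 9 9]. Elementwise product with the kernel and sum: 11·-2 + 12·-2 + 1·3 + 4·1 + 9·-1.

-48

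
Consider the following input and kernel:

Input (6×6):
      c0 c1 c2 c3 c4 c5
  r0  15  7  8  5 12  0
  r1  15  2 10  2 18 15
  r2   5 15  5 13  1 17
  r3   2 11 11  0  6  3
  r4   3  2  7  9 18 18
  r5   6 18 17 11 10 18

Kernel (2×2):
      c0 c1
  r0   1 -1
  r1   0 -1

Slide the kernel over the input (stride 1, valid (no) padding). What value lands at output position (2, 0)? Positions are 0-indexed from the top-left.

-21

The receptive field on the input at this output position is [5 15 / 2 11]. Elementwise product with the kernel and sum: 5·1 + 15·-1 + 11·-1.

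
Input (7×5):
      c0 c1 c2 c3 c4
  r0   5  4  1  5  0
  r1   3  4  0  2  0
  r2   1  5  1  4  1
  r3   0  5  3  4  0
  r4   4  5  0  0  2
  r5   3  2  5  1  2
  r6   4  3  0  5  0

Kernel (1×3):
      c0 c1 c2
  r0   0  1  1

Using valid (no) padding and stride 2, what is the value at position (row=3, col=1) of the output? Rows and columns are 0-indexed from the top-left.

The receptive field on the input at this output position is [0 5 0]. Elementwise product with the kernel and sum: 5·1 + 0·1.

5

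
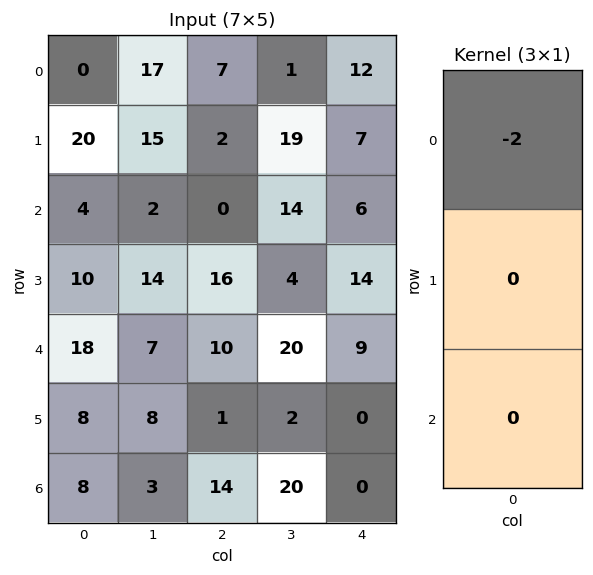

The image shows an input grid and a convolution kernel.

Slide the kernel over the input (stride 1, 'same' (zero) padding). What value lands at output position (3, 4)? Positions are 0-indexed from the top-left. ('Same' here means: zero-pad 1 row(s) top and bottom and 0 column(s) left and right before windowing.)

The receptive field on the zero-padded input at this output position is [6 / 14 / 9]. Elementwise product with the kernel and sum: 6·-2.

-12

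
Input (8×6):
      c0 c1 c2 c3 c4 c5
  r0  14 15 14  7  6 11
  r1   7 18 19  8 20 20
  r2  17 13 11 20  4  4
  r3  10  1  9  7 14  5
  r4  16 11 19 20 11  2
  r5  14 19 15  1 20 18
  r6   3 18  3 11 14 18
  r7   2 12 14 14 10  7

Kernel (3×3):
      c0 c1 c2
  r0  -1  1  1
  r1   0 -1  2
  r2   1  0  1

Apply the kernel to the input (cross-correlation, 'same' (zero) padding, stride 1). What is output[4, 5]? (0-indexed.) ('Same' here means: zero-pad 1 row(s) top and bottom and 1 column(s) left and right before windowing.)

9

The receptive field on the zero-padded input at this output position is [14 5 0 / 11 2 0 / 20 18 0]. Elementwise product with the kernel and sum: 14·-1 + 5·1 + 0·1 + 2·-1 + 0·2 + 20·1 + 0·1.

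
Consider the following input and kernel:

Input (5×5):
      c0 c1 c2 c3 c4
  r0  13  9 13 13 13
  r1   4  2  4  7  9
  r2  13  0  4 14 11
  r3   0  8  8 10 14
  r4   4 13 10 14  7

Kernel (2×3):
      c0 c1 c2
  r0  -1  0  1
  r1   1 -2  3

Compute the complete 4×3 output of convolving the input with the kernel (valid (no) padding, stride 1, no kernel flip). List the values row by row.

12 19 17
25 39 14
-1 36 37
16 37 9

Output[0,0]: The receptive field on the input at this output position is [13 9 13 / 4 2 4]. Elementwise product with the kernel and sum: 13·-1 + 13·1 + 4·1 + 2·-2 + 4·3.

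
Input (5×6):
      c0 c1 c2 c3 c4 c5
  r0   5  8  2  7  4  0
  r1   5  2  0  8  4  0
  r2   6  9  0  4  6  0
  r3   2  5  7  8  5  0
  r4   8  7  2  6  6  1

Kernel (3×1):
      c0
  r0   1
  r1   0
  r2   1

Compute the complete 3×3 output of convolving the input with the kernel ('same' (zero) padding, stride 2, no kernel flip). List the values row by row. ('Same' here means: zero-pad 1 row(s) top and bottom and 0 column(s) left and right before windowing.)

5 0 4
7 7 9
2 7 5

Output[0,0]: The receptive field on the zero-padded input at this output position is [0 / 5 / 5]. Elementwise product with the kernel and sum: 0·1 + 5·1.
Output[0,1]: The receptive field on the zero-padded input at this output position is [0 / 2 / 0]. Elementwise product with the kernel and sum: 0·1 + 0·1.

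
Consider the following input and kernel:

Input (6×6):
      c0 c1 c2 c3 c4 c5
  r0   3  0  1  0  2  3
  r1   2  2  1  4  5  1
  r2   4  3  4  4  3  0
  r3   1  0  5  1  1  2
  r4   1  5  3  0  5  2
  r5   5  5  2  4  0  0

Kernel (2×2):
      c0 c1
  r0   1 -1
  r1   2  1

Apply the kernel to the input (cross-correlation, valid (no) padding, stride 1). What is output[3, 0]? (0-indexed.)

8

The receptive field on the input at this output position is [1 0 / 1 5]. Elementwise product with the kernel and sum: 1·1 + 0·-1 + 1·2 + 5·1.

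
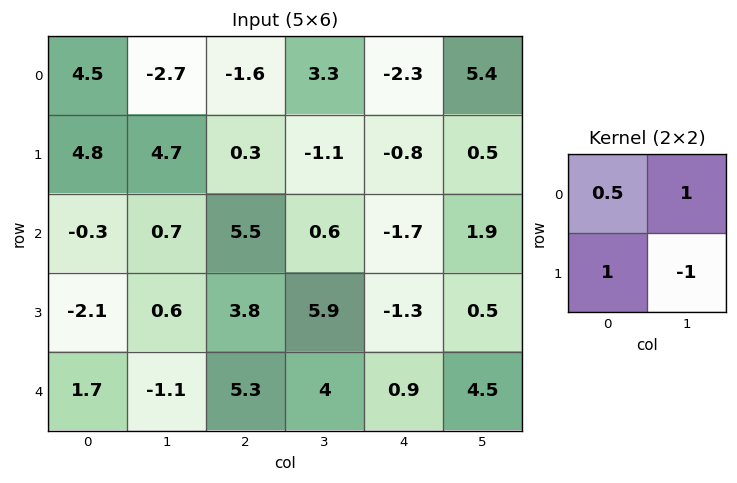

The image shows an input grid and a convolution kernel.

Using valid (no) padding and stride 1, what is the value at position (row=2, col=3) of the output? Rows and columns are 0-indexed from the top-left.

The receptive field on the input at this output position is [0.6 -1.7 / 5.9 -1.3]. Elementwise product with the kernel and sum: 0.6·0.5 + -1.7·1 + 5.9·1 + -1.3·-1.

5.8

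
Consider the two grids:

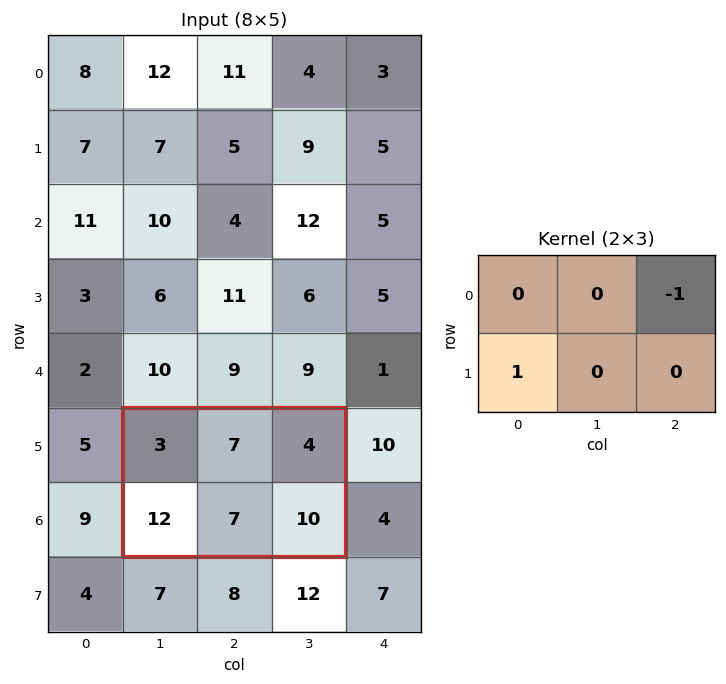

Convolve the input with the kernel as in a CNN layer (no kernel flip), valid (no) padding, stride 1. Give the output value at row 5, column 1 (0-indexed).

The receptive field on the input at this output position is [3 7 4 / 12 7 10]. Elementwise product with the kernel and sum: 4·-1 + 12·1.

8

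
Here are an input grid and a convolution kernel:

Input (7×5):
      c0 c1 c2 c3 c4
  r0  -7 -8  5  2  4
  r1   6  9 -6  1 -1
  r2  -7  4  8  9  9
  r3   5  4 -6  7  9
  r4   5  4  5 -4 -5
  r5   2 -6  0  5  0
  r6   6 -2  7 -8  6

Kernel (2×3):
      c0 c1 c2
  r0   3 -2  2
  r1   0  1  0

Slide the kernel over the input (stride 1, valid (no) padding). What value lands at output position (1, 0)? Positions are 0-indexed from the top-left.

-8

The receptive field on the input at this output position is [6 9 -6 / -7 4 8]. Elementwise product with the kernel and sum: 6·3 + 9·-2 + -6·2 + 4·1.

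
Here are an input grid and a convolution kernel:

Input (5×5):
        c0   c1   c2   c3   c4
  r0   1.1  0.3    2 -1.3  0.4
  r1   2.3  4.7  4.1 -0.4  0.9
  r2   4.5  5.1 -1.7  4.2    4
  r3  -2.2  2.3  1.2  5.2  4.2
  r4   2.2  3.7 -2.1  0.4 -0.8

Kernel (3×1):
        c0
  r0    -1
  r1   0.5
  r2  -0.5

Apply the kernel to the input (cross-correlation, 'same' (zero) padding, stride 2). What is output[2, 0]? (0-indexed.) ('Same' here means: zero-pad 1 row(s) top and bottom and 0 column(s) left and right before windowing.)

3.3

The receptive field on the zero-padded input at this output position is [-2.2 / 2.2 / 0]. Elementwise product with the kernel and sum: -2.2·-1 + 2.2·0.5 + 0·-0.5.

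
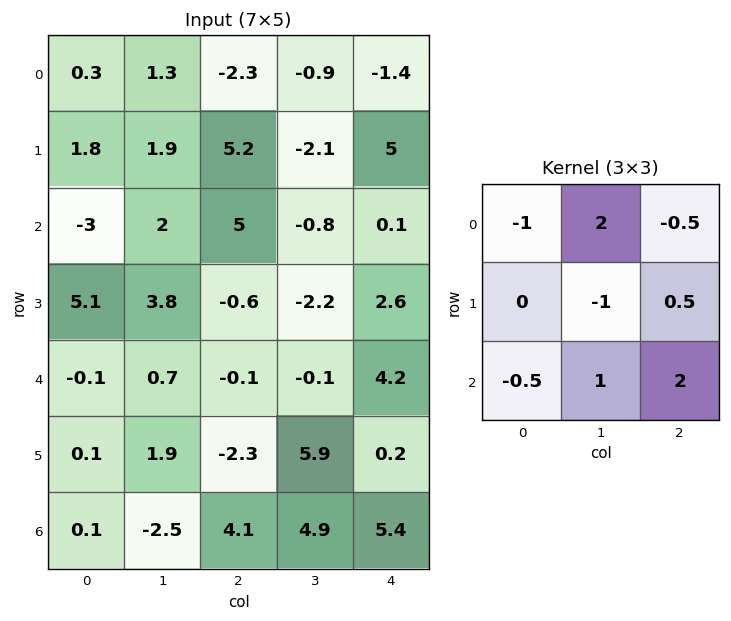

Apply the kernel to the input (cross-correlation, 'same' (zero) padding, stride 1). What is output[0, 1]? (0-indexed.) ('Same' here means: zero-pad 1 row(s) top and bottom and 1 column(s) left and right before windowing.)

The receptive field on the zero-padded input at this output position is [0 0 0 / 0.3 1.3 -2.3 / 1.8 1.9 5.2]. Elementwise product with the kernel and sum: 0·-1 + 0·2 + 0·-0.5 + 1.3·-1 + -2.3·0.5 + 1.8·-0.5 + 1.9·1 + 5.2·2.

8.95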